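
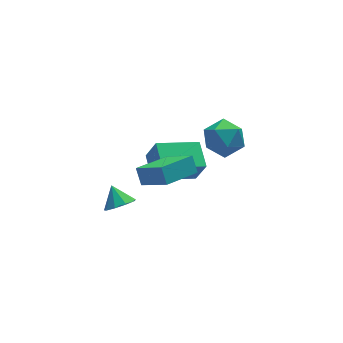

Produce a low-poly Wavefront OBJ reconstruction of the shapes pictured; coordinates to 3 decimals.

v 1.266 -1.047 -0.211
v 1.687 -0.436 -0.956
v 2.753 -1.064 0.616
v 3.174 -0.453 -0.129
v 2.445 -0.063 0.521
v 1.526 -0.053 0.01
v 2.914 -1.447 -0.35
v 1.995 -1.437 -0.861
v 2.705 -0.683 -1.042
v 2.416 0.172 -0.503
v 2.024 -1.672 0.163
v 1.735 -0.817 0.702
v -1.154 -0.766 -2.071
v -0.818 -1.187 -0.822
v -0.981 0.574 -1.666
v -0.645 0.153 -0.417
v 0.865 -0.853 -2.643
v 1.201 -1.274 -1.394
v 1.038 0.487 -2.238
v 1.374 0.066 -0.989
v -1.747 -4.356 1.652
v -1.789 -3.807 2.325
v -2.475 -3.198 0.66
v -2.517 -2.648 1.333
v -0.143 -3.712 1.227
v -0.185 -3.162 1.9
v -0.871 -2.553 0.235
v -0.913 -2.004 0.908
v -3.379 -3.018 -0.672
v -2.654 -2.963 -0.604
v -3.501 -2.262 0.032
v -2.816 -2.655 -0.963
v -3.241 -2.517 -1.185
v -3.73 -2.613 -1.167
v -4.056 -2.898 -0.918
v -4.064 -3.239 -0.554
v -3.752 -3.477 -0.244
v -3.265 -3.499 -0.135
v -2.831 -3.297 -0.278
f 1 12 6
f 1 6 2
f 1 2 8
f 1 8 11
f 1 11 12
f 2 6 10
f 6 12 5
f 12 11 3
f 11 8 7
f 8 2 9
f 4 10 5
f 4 5 3
f 4 3 7
f 4 7 9
f 4 9 10
f 5 10 6
f 3 5 12
f 7 3 11
f 9 7 8
f 10 9 2
f 14 16 13
f 17 14 13
f 13 16 15
f 15 17 13
f 14 20 16
f 18 14 17
f 18 20 14
f 16 20 15
f 19 17 15
f 15 20 19
f 19 18 17
f 20 18 19
f 22 24 21
f 25 22 21
f 21 24 23
f 23 25 21
f 22 28 24
f 26 22 25
f 26 28 22
f 24 28 23
f 27 25 23
f 23 28 27
f 27 26 25
f 28 26 27
f 30 29 32
f 30 32 31
f 32 29 33
f 32 33 31
f 33 29 34
f 33 34 31
f 34 29 35
f 34 35 31
f 35 29 36
f 35 36 31
f 36 29 37
f 36 37 31
f 37 29 38
f 37 38 31
f 38 29 39
f 38 39 31
f 39 29 30
f 39 30 31



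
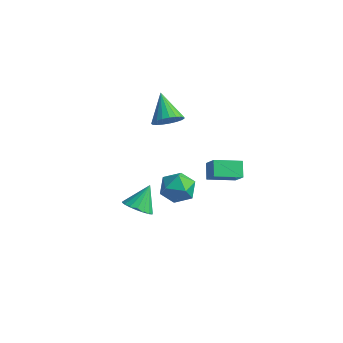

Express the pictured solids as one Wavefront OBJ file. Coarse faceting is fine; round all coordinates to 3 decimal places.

v 1.095 -1.99 -0.225
v 1.553 -1.493 0.727
v 2.427 -3.327 -0.167
v 2.885 -2.83 0.785
v 1.845 -3.355 0.844
v 1.021 -2.529 0.808
v 2.959 -2.291 -0.248
v 2.135 -1.465 -0.284
v 2.705 -1.679 0.712
v 2.016 -2.336 1.387
v 1.964 -2.484 -0.827
v 1.275 -3.141 -0.152
v -1.754 1.615 1.585
v -1.09 1.552 2.357
v -3.106 2.665 2.835
v -0.976 1.917 2.173
v -0.998 2.23 1.887
v -1.15 2.436 1.549
v -1.406 2.501 1.218
v -1.722 2.412 0.949
v -2.044 2.186 0.791
v -2.316 1.861 0.77
v -2.49 1.493 0.89
v -2.537 1.147 1.13
v -2.449 0.881 1.449
v -2.24 0.743 1.791
v -1.947 0.755 2.098
v -1.621 0.916 2.316
v -1.318 1.198 2.407
v 0.326 -4.056 -1.343
v 1.299 -4.201 -1.232
v 0.354 -2.884 -0.057
v 1.281 -3.876 -1.528
v 1.074 -3.586 -1.788
v 0.719 -3.39 -1.96
v 0.286 -3.325 -2.009
v -0.139 -3.406 -1.926
v -0.472 -3.615 -1.728
v -0.647 -3.911 -1.453
v -0.63 -4.237 -1.157
v -0.423 -4.526 -0.897
v -0.068 -4.723 -0.725
v 0.365 -4.787 -0.676
v 0.79 -4.707 -0.759
v 1.123 -4.498 -0.957
v 0.957 2.626 -3.055
v 0.376 3.373 -2.317
v 0.096 3.045 -4.157
v -0.485 3.792 -3.419
v 2.165 3.988 -3.481
v 1.584 4.735 -2.743
v 1.304 4.407 -4.583
v 0.723 5.154 -3.845
f 1 12 6
f 1 6 2
f 1 2 8
f 1 8 11
f 1 11 12
f 2 6 10
f 6 12 5
f 12 11 3
f 11 8 7
f 8 2 9
f 4 10 5
f 4 5 3
f 4 3 7
f 4 7 9
f 4 9 10
f 5 10 6
f 3 5 12
f 7 3 11
f 9 7 8
f 10 9 2
f 14 13 16
f 14 16 15
f 16 13 17
f 16 17 15
f 17 13 18
f 17 18 15
f 18 13 19
f 18 19 15
f 19 13 20
f 19 20 15
f 20 13 21
f 20 21 15
f 21 13 22
f 21 22 15
f 22 13 23
f 22 23 15
f 23 13 24
f 23 24 15
f 24 13 25
f 24 25 15
f 25 13 26
f 25 26 15
f 26 13 27
f 26 27 15
f 27 13 28
f 27 28 15
f 28 13 29
f 28 29 15
f 29 13 14
f 29 14 15
f 31 30 33
f 31 33 32
f 33 30 34
f 33 34 32
f 34 30 35
f 34 35 32
f 35 30 36
f 35 36 32
f 36 30 37
f 36 37 32
f 37 30 38
f 37 38 32
f 38 30 39
f 38 39 32
f 39 30 40
f 39 40 32
f 40 30 41
f 40 41 32
f 41 30 42
f 41 42 32
f 42 30 43
f 42 43 32
f 43 30 44
f 43 44 32
f 44 30 45
f 44 45 32
f 45 30 31
f 45 31 32
f 47 49 46
f 50 47 46
f 46 49 48
f 48 50 46
f 47 53 49
f 51 47 50
f 51 53 47
f 49 53 48
f 52 50 48
f 48 53 52
f 52 51 50
f 53 51 52



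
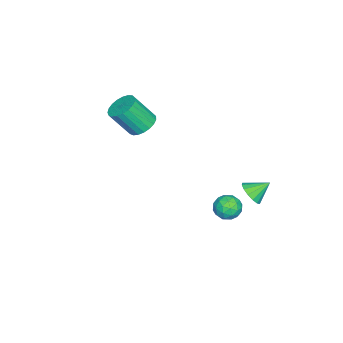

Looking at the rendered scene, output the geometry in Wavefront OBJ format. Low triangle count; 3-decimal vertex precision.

v -1.563 -1.97 1.922
v -0.766 -1.863 1.762
v -0.361 -2.782 3.157
v -1.157 -2.89 3.318
v -0.835 -1.594 1.959
v -0.43 -2.513 3.355
v -1.03 -1.39 2.15
v -0.625 -2.309 3.546
v -1.318 -1.286 2.302
v -0.912 -2.206 3.698
v -1.647 -1.301 2.388
v -1.242 -2.22 3.784
v -1.962 -1.431 2.393
v -1.557 -2.351 3.789
v -2.208 -1.655 2.317
v -1.803 -2.574 3.713
v -2.342 -1.933 2.173
v -1.937 -2.853 3.569
v -2.342 -2.218 1.985
v -1.937 -3.137 3.381
v -2.206 -2.459 1.787
v -1.801 -3.379 3.182
v -1.96 -2.617 1.611
v -1.555 -3.536 3.007
v -1.644 -2.662 1.49
v -1.239 -3.582 2.886
v -1.315 -2.588 1.443
v -0.91 -3.508 2.839
v -1.028 -2.407 1.479
v -0.623 -3.327 2.875
v -0.834 -2.15 1.592
v -0.429 -3.07 2.988
v 1.5 3.718 -0.305
v 2.096 4.149 -0.335
v 1.944 3.171 0.655
v 2.54 3.602 0.625
v 1.887 3.888 0.808
v 1.613 4.227 0.215
v 2.427 3.093 0.105
v 2.153 3.432 -0.488
v 2.669 3.763 -0.081
v 2.335 4.254 0.353
v 1.705 3.066 -0.033
v 1.371 3.557 0.401
v 1.759 3.982 -0.404
v 2.281 3.338 0.724
v 1.897 3.507 0.832
v 2.247 3.76 0.815
v 1.475 4.027 -0.081
v 1.826 4.281 -0.099
v 1.702 4.127 0.573
v 2.214 3.039 0.419
v 2.565 3.293 0.401
v 1.793 3.56 -0.495
v 2.143 3.813 -0.512
v 2.338 3.193 -0.253
v 2.446 4.008 -0.273
v 2.707 3.686 0.292
v 2.641 3.387 -0.014
v 2.48 3.586 -0.363
v 2.25 4.297 -0.017
v 2.511 3.975 0.547
v 2.127 4.144 0.655
v 1.966 4.343 0.306
v 2.587 4.07 0.132
v 1.529 3.345 -0.227
v 1.79 3.023 0.337
v 2.074 2.977 0.014
v 1.913 3.176 -0.335
v 1.333 3.634 0.028
v 1.594 3.312 0.593
v 1.56 3.734 0.683
v 1.399 3.933 0.334
v 1.453 3.25 0.188
v -1.911 3.487 -1.937
v -1.286 3.529 -1.542
v -2.389 4.273 -1.263
v -1.246 3.791 -1.819
v -1.385 3.971 -2.128
v -1.664 4.021 -2.385
v -2.009 3.929 -2.522
v -2.329 3.718 -2.502
v -2.536 3.445 -2.331
v -2.576 3.184 -2.054
v -2.437 3.003 -1.746
v -2.158 2.953 -1.488
v -1.813 3.045 -1.351
v -1.494 3.256 -1.371
f 2 1 5
f 2 5 3
f 3 5 6
f 3 6 4
f 5 1 7
f 5 7 6
f 6 7 8
f 6 8 4
f 7 1 9
f 7 9 8
f 8 9 10
f 8 10 4
f 9 1 11
f 9 11 10
f 10 11 12
f 10 12 4
f 11 1 13
f 11 13 12
f 12 13 14
f 12 14 4
f 13 1 15
f 13 15 14
f 14 15 16
f 14 16 4
f 15 1 17
f 15 17 16
f 16 17 18
f 16 18 4
f 17 1 19
f 17 19 18
f 18 19 20
f 18 20 4
f 19 1 21
f 19 21 20
f 20 21 22
f 20 22 4
f 21 1 23
f 21 23 22
f 22 23 24
f 22 24 4
f 23 1 25
f 23 25 24
f 24 25 26
f 24 26 4
f 25 1 27
f 25 27 26
f 26 27 28
f 26 28 4
f 27 1 29
f 27 29 28
f 28 29 30
f 28 30 4
f 29 1 31
f 29 31 30
f 30 31 32
f 30 32 4
f 31 1 2
f 31 2 32
f 32 2 3
f 32 3 4
f 33 70 49
f 70 44 73
f 49 73 38
f 70 73 49
f 33 49 45
f 49 38 50
f 45 50 34
f 49 50 45
f 33 45 54
f 45 34 55
f 54 55 40
f 45 55 54
f 33 54 66
f 54 40 69
f 66 69 43
f 54 69 66
f 33 66 70
f 66 43 74
f 70 74 44
f 66 74 70
f 34 50 61
f 50 38 64
f 61 64 42
f 50 64 61
f 38 73 51
f 73 44 72
f 51 72 37
f 73 72 51
f 44 74 71
f 74 43 67
f 71 67 35
f 74 67 71
f 43 69 68
f 69 40 56
f 68 56 39
f 69 56 68
f 40 55 60
f 55 34 57
f 60 57 41
f 55 57 60
f 36 62 48
f 62 42 63
f 48 63 37
f 62 63 48
f 36 48 46
f 48 37 47
f 46 47 35
f 48 47 46
f 36 46 53
f 46 35 52
f 53 52 39
f 46 52 53
f 36 53 58
f 53 39 59
f 58 59 41
f 53 59 58
f 36 58 62
f 58 41 65
f 62 65 42
f 58 65 62
f 37 63 51
f 63 42 64
f 51 64 38
f 63 64 51
f 35 47 71
f 47 37 72
f 71 72 44
f 47 72 71
f 39 52 68
f 52 35 67
f 68 67 43
f 52 67 68
f 41 59 60
f 59 39 56
f 60 56 40
f 59 56 60
f 42 65 61
f 65 41 57
f 61 57 34
f 65 57 61
f 76 75 78
f 76 78 77
f 78 75 79
f 78 79 77
f 79 75 80
f 79 80 77
f 80 75 81
f 80 81 77
f 81 75 82
f 81 82 77
f 82 75 83
f 82 83 77
f 83 75 84
f 83 84 77
f 84 75 85
f 84 85 77
f 85 75 86
f 85 86 77
f 86 75 87
f 86 87 77
f 87 75 88
f 87 88 77
f 88 75 76
f 88 76 77



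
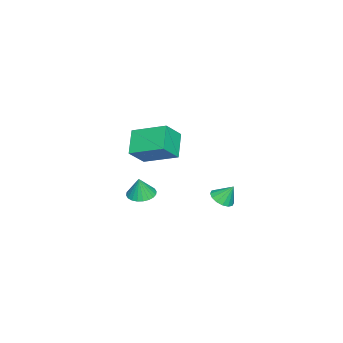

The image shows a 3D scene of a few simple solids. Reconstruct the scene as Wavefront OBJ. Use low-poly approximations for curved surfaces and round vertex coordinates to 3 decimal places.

v 2.56 2.667 -0.985
v 3.217 2.591 -0.876
v 2.48 3.213 -0.115
v 3.19 2.882 -1.062
v 2.994 3.116 -1.227
v 2.682 3.229 -1.327
v 2.337 3.192 -1.336
v 2.052 3.014 -1.25
v 1.904 2.742 -1.093
v 1.931 2.451 -0.907
v 2.127 2.217 -0.742
v 2.439 2.104 -0.642
v 2.783 2.141 -0.633
v 3.068 2.32 -0.719
v -1.999 -3.112 -4.48
v -1.416 -3.63 -4.609
v -1.781 -3.168 -3.28
v -1.264 -3.362 -4.625
v -1.223 -3.057 -4.618
v -1.301 -2.76 -4.59
v -1.485 -2.516 -4.546
v -1.747 -2.364 -4.491
v -2.047 -2.325 -4.435
v -2.341 -2.406 -4.385
v -2.582 -2.595 -4.35
v -2.734 -2.863 -4.334
v -2.775 -3.168 -4.341
v -2.697 -3.465 -4.369
v -2.513 -3.708 -4.413
v -2.251 -3.861 -4.468
v -1.951 -3.9 -4.525
v -1.657 -3.818 -4.574
v 2.945 -1.15 1.031
v 1.778 -1.424 1.933
v 3.086 0.653 1.761
v 1.919 0.378 2.663
v 3.781 -1.598 1.977
v 2.614 -1.873 2.879
v 3.922 0.204 2.707
v 2.755 -0.07 3.609
f 2 1 4
f 2 4 3
f 4 1 5
f 4 5 3
f 5 1 6
f 5 6 3
f 6 1 7
f 6 7 3
f 7 1 8
f 7 8 3
f 8 1 9
f 8 9 3
f 9 1 10
f 9 10 3
f 10 1 11
f 10 11 3
f 11 1 12
f 11 12 3
f 12 1 13
f 12 13 3
f 13 1 14
f 13 14 3
f 14 1 2
f 14 2 3
f 16 15 18
f 16 18 17
f 18 15 19
f 18 19 17
f 19 15 20
f 19 20 17
f 20 15 21
f 20 21 17
f 21 15 22
f 21 22 17
f 22 15 23
f 22 23 17
f 23 15 24
f 23 24 17
f 24 15 25
f 24 25 17
f 25 15 26
f 25 26 17
f 26 15 27
f 26 27 17
f 27 15 28
f 27 28 17
f 28 15 29
f 28 29 17
f 29 15 30
f 29 30 17
f 30 15 31
f 30 31 17
f 31 15 32
f 31 32 17
f 32 15 16
f 32 16 17
f 34 36 33
f 37 34 33
f 33 36 35
f 35 37 33
f 34 40 36
f 38 34 37
f 38 40 34
f 36 40 35
f 39 37 35
f 35 40 39
f 39 38 37
f 40 38 39



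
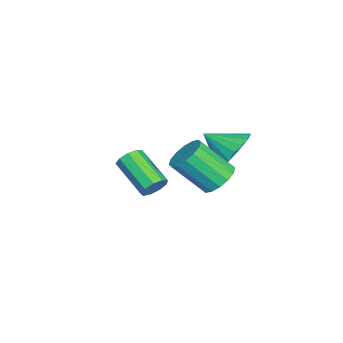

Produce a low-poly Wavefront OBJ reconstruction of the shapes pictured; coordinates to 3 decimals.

v 1.001 2.035 2.568
v 1.454 1.689 2.216
v 1.493 0.639 3.301
v 1.039 0.985 3.652
v 1.64 1.903 2.417
v 1.679 0.853 3.501
v 1.654 2.152 2.657
v 1.693 1.102 3.742
v 1.494 2.37 2.874
v 1.532 1.32 3.959
v 1.201 2.498 3.009
v 1.24 1.448 4.093
v 0.854 2.502 3.025
v 0.893 1.452 4.11
v 0.547 2.381 2.919
v 0.586 1.331 4.004
v 0.361 2.167 2.719
v 0.4 1.117 3.803
v 0.347 1.918 2.478
v 0.386 0.868 3.563
v 0.508 1.7 2.261
v 0.546 0.65 3.346
v 0.8 1.572 2.127
v 0.839 0.522 3.211
v 1.147 1.568 2.11
v 1.186 0.518 3.195
v -0.94 2.258 2.601
v -0.305 1.873 2.148
v -1.1 1.242 3.239
v -0.122 2.018 2.424
v -0.081 2.204 2.732
v -0.189 2.4 3.016
v -0.426 2.571 3.229
v -0.752 2.688 3.333
v -1.111 2.731 3.311
v -1.44 2.691 3.166
v -1.682 2.577 2.923
v -1.796 2.408 2.624
v -1.763 2.212 2.322
v -1.586 2.025 2.068
v -1.298 1.878 1.906
v -0.948 1.796 1.864
v -0.597 1.794 1.949
v -2.281 -0.525 -0.266
v -1.959 -0.503 0.155
v -2.897 -1.514 0.926
v -3.219 -1.535 0.506
v -2.214 -0.246 0.18
v -3.152 -1.257 0.952
v -2.501 -0.12 -0.003
v -3.438 -1.131 0.769
v -2.684 -0.183 -0.309
v -3.622 -1.194 0.463
v -2.679 -0.406 -0.595
v -3.617 -1.417 0.177
v -2.488 -0.684 -0.727
v -3.426 -1.695 0.045
v -2.2 -0.888 -0.643
v -3.138 -1.899 0.128
v -1.95 -0.921 -0.383
v -2.888 -1.932 0.389
v -1.855 -0.769 -0.068
v -2.793 -1.78 0.704
f 2 1 5
f 2 5 3
f 3 5 6
f 3 6 4
f 5 1 7
f 5 7 6
f 6 7 8
f 6 8 4
f 7 1 9
f 7 9 8
f 8 9 10
f 8 10 4
f 9 1 11
f 9 11 10
f 10 11 12
f 10 12 4
f 11 1 13
f 11 13 12
f 12 13 14
f 12 14 4
f 13 1 15
f 13 15 14
f 14 15 16
f 14 16 4
f 15 1 17
f 15 17 16
f 16 17 18
f 16 18 4
f 17 1 19
f 17 19 18
f 18 19 20
f 18 20 4
f 19 1 21
f 19 21 20
f 20 21 22
f 20 22 4
f 21 1 23
f 21 23 22
f 22 23 24
f 22 24 4
f 23 1 25
f 23 25 24
f 24 25 26
f 24 26 4
f 25 1 2
f 25 2 26
f 26 2 3
f 26 3 4
f 28 27 30
f 28 30 29
f 30 27 31
f 30 31 29
f 31 27 32
f 31 32 29
f 32 27 33
f 32 33 29
f 33 27 34
f 33 34 29
f 34 27 35
f 34 35 29
f 35 27 36
f 35 36 29
f 36 27 37
f 36 37 29
f 37 27 38
f 37 38 29
f 38 27 39
f 38 39 29
f 39 27 40
f 39 40 29
f 40 27 41
f 40 41 29
f 41 27 42
f 41 42 29
f 42 27 43
f 42 43 29
f 43 27 28
f 43 28 29
f 45 44 48
f 45 48 46
f 46 48 49
f 46 49 47
f 48 44 50
f 48 50 49
f 49 50 51
f 49 51 47
f 50 44 52
f 50 52 51
f 51 52 53
f 51 53 47
f 52 44 54
f 52 54 53
f 53 54 55
f 53 55 47
f 54 44 56
f 54 56 55
f 55 56 57
f 55 57 47
f 56 44 58
f 56 58 57
f 57 58 59
f 57 59 47
f 58 44 60
f 58 60 59
f 59 60 61
f 59 61 47
f 60 44 62
f 60 62 61
f 61 62 63
f 61 63 47
f 62 44 45
f 62 45 63
f 63 45 46
f 63 46 47



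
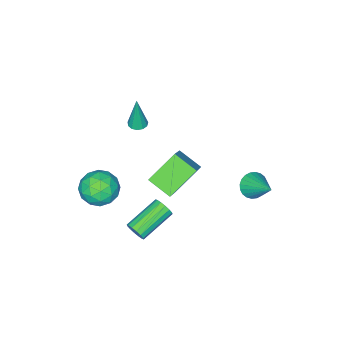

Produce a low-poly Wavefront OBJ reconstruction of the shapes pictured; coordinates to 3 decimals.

v 0.276 -0.824 -0.669
v -1.287 -0.428 0.661
v 0.074 0.509 -1.302
v -1.488 0.905 0.028
v 1.368 -0.145 0.412
v -0.194 0.251 1.742
v 1.167 1.188 -0.221
v -0.396 1.584 1.109
v -1.457 -3.605 0.652
v -0.959 -3.837 0.63
v -1.343 -3.555 2.768
v -0.913 -3.531 0.621
v -1.04 -3.248 0.621
v -1.299 -3.079 0.631
v -1.608 -3.076 0.648
v -1.87 -3.241 0.666
v -2 -3.522 0.679
v -1.958 -3.829 0.684
v -1.757 -4.065 0.679
v -1.461 -4.155 0.665
v -1.164 -4.07 0.647
v 2.446 -0.088 -3.382
v 2.663 0.213 -2.885
v 0.671 0.389 -2.121
v 0.454 0.088 -2.618
v 2.6 0.443 -3.101
v 0.609 0.618 -2.337
v 2.497 0.53 -3.392
v 0.505 0.706 -2.628
v 2.379 0.452 -3.68
v 0.388 0.628 -2.916
v 2.279 0.229 -3.888
v 0.288 0.405 -3.124
v 2.224 -0.079 -3.961
v 0.233 0.097 -3.197
v 2.229 -0.389 -3.879
v 0.237 -0.213 -3.115
v 2.291 -0.618 -3.663
v 0.3 -0.443 -2.899
v 2.395 -0.706 -3.372
v 0.403 -0.53 -2.608
v 2.512 -0.628 -3.084
v 0.521 -0.452 -2.32
v 2.612 -0.405 -2.876
v 0.621 -0.229 -2.112
v 2.667 -0.097 -2.803
v 0.676 0.079 -2.039
v -4.16 2.269 -2.818
v -3.752 1.768 -2.298
v -3.72 3.851 -1.642
v -3.516 1.854 -2.502
v -3.377 2.003 -2.754
v -3.358 2.192 -3.016
v -3.461 2.393 -3.247
v -3.671 2.576 -3.414
v -3.955 2.711 -3.49
v -4.27 2.78 -3.463
v -4.569 2.77 -3.339
v -4.805 2.685 -3.135
v -4.944 2.536 -2.883
v -4.963 2.346 -2.621
v -4.86 2.145 -2.389
v -4.65 1.963 -2.223
v -4.366 1.827 -2.147
v -4.051 1.759 -2.173
v 1.569 -2.805 -3.582
v 2.123 -3.748 -4.046
v 0.477 -3.972 -2.514
v 1.031 -4.915 -2.978
v 1.614 -4.185 -2.244
v 2.289 -3.464 -2.905
v 0.311 -4.256 -3.655
v 0.986 -3.535 -4.316
v 1.345 -4.645 -4.091
v 2.151 -4.601 -3.219
v 0.449 -3.119 -3.341
v 1.255 -3.075 -2.469
v 1.942 -3.174 -3.908
v 0.658 -4.546 -2.652
v 1.001 -4.116 -2.221
v 1.326 -4.671 -2.494
v 2.04 -3.007 -3.237
v 2.365 -3.562 -3.51
v 2.066 -3.818 -2.451
v 0.235 -4.158 -3.05
v 0.56 -4.713 -3.323
v 1.274 -3.049 -4.066
v 1.599 -3.604 -4.339
v 0.534 -3.902 -4.109
v 1.81 -4.256 -4.207
v 1.168 -4.942 -3.579
v 0.745 -4.554 -3.978
v 1.142 -4.131 -4.366
v 2.284 -4.23 -3.695
v 1.642 -4.916 -3.067
v 1.985 -4.487 -2.635
v 2.382 -4.063 -3.024
v 1.827 -4.757 -3.721
v 0.958 -2.804 -3.493
v 0.316 -3.49 -2.865
v 0.218 -3.657 -3.536
v 0.615 -3.233 -3.925
v 1.432 -2.778 -2.981
v 0.79 -3.464 -2.353
v 1.458 -3.589 -2.194
v 1.855 -3.166 -2.582
v 0.773 -2.963 -2.839
f 2 4 1
f 5 2 1
f 1 4 3
f 3 5 1
f 2 8 4
f 6 2 5
f 6 8 2
f 4 8 3
f 7 5 3
f 3 8 7
f 7 6 5
f 8 6 7
f 10 9 12
f 10 12 11
f 12 9 13
f 12 13 11
f 13 9 14
f 13 14 11
f 14 9 15
f 14 15 11
f 15 9 16
f 15 16 11
f 16 9 17
f 16 17 11
f 17 9 18
f 17 18 11
f 18 9 19
f 18 19 11
f 19 9 20
f 19 20 11
f 20 9 21
f 20 21 11
f 21 9 10
f 21 10 11
f 23 22 26
f 23 26 24
f 24 26 27
f 24 27 25
f 26 22 28
f 26 28 27
f 27 28 29
f 27 29 25
f 28 22 30
f 28 30 29
f 29 30 31
f 29 31 25
f 30 22 32
f 30 32 31
f 31 32 33
f 31 33 25
f 32 22 34
f 32 34 33
f 33 34 35
f 33 35 25
f 34 22 36
f 34 36 35
f 35 36 37
f 35 37 25
f 36 22 38
f 36 38 37
f 37 38 39
f 37 39 25
f 38 22 40
f 38 40 39
f 39 40 41
f 39 41 25
f 40 22 42
f 40 42 41
f 41 42 43
f 41 43 25
f 42 22 44
f 42 44 43
f 43 44 45
f 43 45 25
f 44 22 46
f 44 46 45
f 45 46 47
f 45 47 25
f 46 22 23
f 46 23 47
f 47 23 24
f 47 24 25
f 49 48 51
f 49 51 50
f 51 48 52
f 51 52 50
f 52 48 53
f 52 53 50
f 53 48 54
f 53 54 50
f 54 48 55
f 54 55 50
f 55 48 56
f 55 56 50
f 56 48 57
f 56 57 50
f 57 48 58
f 57 58 50
f 58 48 59
f 58 59 50
f 59 48 60
f 59 60 50
f 60 48 61
f 60 61 50
f 61 48 62
f 61 62 50
f 62 48 63
f 62 63 50
f 63 48 64
f 63 64 50
f 64 48 65
f 64 65 50
f 65 48 49
f 65 49 50
f 66 103 82
f 103 77 106
f 82 106 71
f 103 106 82
f 66 82 78
f 82 71 83
f 78 83 67
f 82 83 78
f 66 78 87
f 78 67 88
f 87 88 73
f 78 88 87
f 66 87 99
f 87 73 102
f 99 102 76
f 87 102 99
f 66 99 103
f 99 76 107
f 103 107 77
f 99 107 103
f 67 83 94
f 83 71 97
f 94 97 75
f 83 97 94
f 71 106 84
f 106 77 105
f 84 105 70
f 106 105 84
f 77 107 104
f 107 76 100
f 104 100 68
f 107 100 104
f 76 102 101
f 102 73 89
f 101 89 72
f 102 89 101
f 73 88 93
f 88 67 90
f 93 90 74
f 88 90 93
f 69 95 81
f 95 75 96
f 81 96 70
f 95 96 81
f 69 81 79
f 81 70 80
f 79 80 68
f 81 80 79
f 69 79 86
f 79 68 85
f 86 85 72
f 79 85 86
f 69 86 91
f 86 72 92
f 91 92 74
f 86 92 91
f 69 91 95
f 91 74 98
f 95 98 75
f 91 98 95
f 70 96 84
f 96 75 97
f 84 97 71
f 96 97 84
f 68 80 104
f 80 70 105
f 104 105 77
f 80 105 104
f 72 85 101
f 85 68 100
f 101 100 76
f 85 100 101
f 74 92 93
f 92 72 89
f 93 89 73
f 92 89 93
f 75 98 94
f 98 74 90
f 94 90 67
f 98 90 94



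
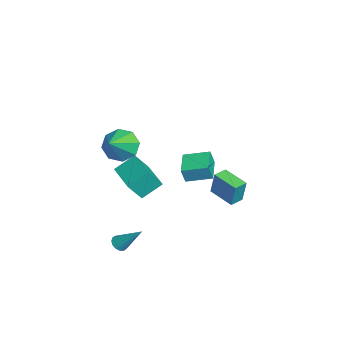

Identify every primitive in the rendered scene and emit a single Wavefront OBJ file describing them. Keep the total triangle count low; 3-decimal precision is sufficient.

v 3.279 -2.69 -3.453
v 3.743 -2.895 -3.504
v 3.921 -1.57 -2.127
v 3.738 -2.693 -3.673
v 3.611 -2.489 -3.783
v 3.395 -2.34 -3.805
v 3.147 -2.284 -3.732
v 2.935 -2.337 -3.584
v 2.815 -2.484 -3.401
v 2.819 -2.687 -3.232
v 2.946 -2.89 -3.122
v 3.163 -3.04 -3.1
v 3.41 -3.096 -3.173
v 3.622 -3.043 -3.321
v -3.574 3.148 -4.14
v -3.33 3.328 -2.651
v -2.378 4.162 -4.458
v -2.134 4.342 -2.969
v -3.026 2.498 -4.151
v -2.782 2.678 -2.662
v -1.83 3.512 -4.469
v -1.586 3.692 -2.98
v -4.358 1.338 -2.892
v -4.243 1.082 -1.964
v -4.091 2.798 -2.523
v -3.976 2.543 -1.594
v -2.804 1.117 -3.146
v -2.689 0.862 -2.217
v -2.537 2.578 -2.776
v -2.422 2.322 -1.848
v -4.215 -2.659 -2.932
v -4.558 -1.525 -2.096
v -4.463 -1.904 -4.06
v -4.807 -0.769 -3.224
v -2.133 -2.011 -2.956
v -2.477 -0.876 -2.12
v -2.382 -1.255 -4.084
v -2.725 -0.121 -3.248
v 1.523 -2.49 2.768
v 2.152 -1.759 2.405
v 2.857 -3.13 3.792
v 1.765 -1.53 3.052
v 1.236 -1.863 3.533
v 0.875 -2.563 3.565
v 0.894 -3.221 3.131
v 1.281 -3.45 2.483
v 1.81 -3.117 2.003
v 2.17 -2.417 1.97
f 2 1 4
f 2 4 3
f 4 1 5
f 4 5 3
f 5 1 6
f 5 6 3
f 6 1 7
f 6 7 3
f 7 1 8
f 7 8 3
f 8 1 9
f 8 9 3
f 9 1 10
f 9 10 3
f 10 1 11
f 10 11 3
f 11 1 12
f 11 12 3
f 12 1 13
f 12 13 3
f 13 1 14
f 13 14 3
f 14 1 2
f 14 2 3
f 16 18 15
f 19 16 15
f 15 18 17
f 17 19 15
f 16 22 18
f 20 16 19
f 20 22 16
f 18 22 17
f 21 19 17
f 17 22 21
f 21 20 19
f 22 20 21
f 24 26 23
f 27 24 23
f 23 26 25
f 25 27 23
f 24 30 26
f 28 24 27
f 28 30 24
f 26 30 25
f 29 27 25
f 25 30 29
f 29 28 27
f 30 28 29
f 32 34 31
f 35 32 31
f 31 34 33
f 33 35 31
f 32 38 34
f 36 32 35
f 36 38 32
f 34 38 33
f 37 35 33
f 33 38 37
f 37 36 35
f 38 36 37
f 40 39 42
f 40 42 41
f 42 39 43
f 42 43 41
f 43 39 44
f 43 44 41
f 44 39 45
f 44 45 41
f 45 39 46
f 45 46 41
f 46 39 47
f 46 47 41
f 47 39 48
f 47 48 41
f 48 39 40
f 48 40 41



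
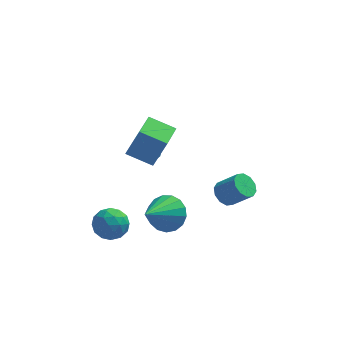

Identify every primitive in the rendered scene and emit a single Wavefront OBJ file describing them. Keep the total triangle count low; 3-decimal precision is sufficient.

v 0.634 0.483 -3.498
v 1.529 0.396 -2.919
v -0.314 -1.043 -2.262
v 1.261 0.759 -2.676
v 0.85 1.058 -2.622
v 0.388 1.226 -2.768
v -0.016 1.224 -3.082
v -0.272 1.052 -3.491
v -0.321 0.749 -3.901
v -0.15 0.386 -4.219
v 0.2 0.044 -4.372
v 0.649 -0.196 -4.325
v 1.095 -0.282 -4.088
v 1.435 -0.192 -3.716
v 1.592 0.053 -3.294
v 3.347 2.385 -3.518
v 3.744 2.026 -4.03
v 4.73 1.697 -3.033
v 4.333 2.055 -2.522
v 3.883 2.462 -4.023
v 4.869 2.133 -3.026
v 3.817 2.868 -3.823
v 4.803 2.539 -2.827
v 3.571 3.09 -3.507
v 4.557 2.76 -2.511
v 3.24 3.042 -3.195
v 4.226 2.712 -2.199
v 2.95 2.743 -3.007
v 3.936 2.414 -2.01
v 2.811 2.307 -3.014
v 3.797 1.978 -2.017
v 2.877 1.901 -3.213
v 3.863 1.572 -2.217
v 3.123 1.68 -3.529
v 4.109 1.35 -2.533
v 3.454 1.728 -3.841
v 4.44 1.398 -2.845
v -2.729 -0.893 -2.679
v -1.943 -0.601 -2.24
v -1.877 -1.679 -3.68
v -1.091 -1.387 -3.241
v -1.675 -1.996 -2.812
v -2.201 -1.51 -2.193
v -1.619 -0.77 -3.727
v -2.145 -0.284 -3.108
v -1.257 -0.525 -2.887
v -1.292 -1.283 -2.322
v -2.528 -0.997 -3.598
v -2.563 -1.755 -3.033
v -2.411 -0.678 -2.372
v -1.409 -1.602 -3.548
v -1.752 -1.96 -3.296
v -1.29 -1.788 -3.038
v -2.562 -1.213 -2.344
v -2.101 -1.041 -2.086
v -1.943 -1.861 -2.422
v -1.719 -1.239 -3.834
v -1.258 -1.067 -3.576
v -2.53 -0.492 -2.882
v -2.068 -0.32 -2.624
v -1.877 -0.419 -3.498
v -1.546 -0.462 -2.494
v -1.045 -0.923 -3.082
v -1.355 -0.561 -3.368
v -1.665 -0.275 -3.004
v -1.566 -0.907 -2.162
v -1.065 -1.369 -2.75
v -1.408 -1.727 -2.498
v -1.718 -1.442 -2.134
v -1.163 -0.862 -2.542
v -2.755 -0.911 -3.17
v -2.254 -1.373 -3.758
v -2.102 -0.838 -3.786
v -2.412 -0.553 -3.422
v -2.775 -1.357 -2.838
v -2.274 -1.818 -3.426
v -2.155 -2.005 -2.916
v -2.465 -1.719 -2.552
v -2.657 -1.418 -3.378
v -1.194 -0.737 1.886
v -0.529 -0.835 3.555
v -0.859 0.694 1.836
v -0.195 0.596 3.506
v 0.095 -1.056 1.354
v 0.759 -1.154 3.024
v 0.429 0.375 1.305
v 1.094 0.277 2.974
v -0.34 3.808 -1.673
v -0.036 3.945 -1.274
v -0.42 2.392 -1.127
v -0.378 3.997 -1.19
v -0.702 3.96 -1.332
v -0.857 3.852 -1.633
v -0.77 3.724 -1.954
v -0.482 3.635 -2.142
v -0.128 3.627 -2.112
v 0.127 3.704 -1.876
v 0.163 3.829 -1.545
f 2 1 4
f 2 4 3
f 4 1 5
f 4 5 3
f 5 1 6
f 5 6 3
f 6 1 7
f 6 7 3
f 7 1 8
f 7 8 3
f 8 1 9
f 8 9 3
f 9 1 10
f 9 10 3
f 10 1 11
f 10 11 3
f 11 1 12
f 11 12 3
f 12 1 13
f 12 13 3
f 13 1 14
f 13 14 3
f 14 1 15
f 14 15 3
f 15 1 2
f 15 2 3
f 17 16 20
f 17 20 18
f 18 20 21
f 18 21 19
f 20 16 22
f 20 22 21
f 21 22 23
f 21 23 19
f 22 16 24
f 22 24 23
f 23 24 25
f 23 25 19
f 24 16 26
f 24 26 25
f 25 26 27
f 25 27 19
f 26 16 28
f 26 28 27
f 27 28 29
f 27 29 19
f 28 16 30
f 28 30 29
f 29 30 31
f 29 31 19
f 30 16 32
f 30 32 31
f 31 32 33
f 31 33 19
f 32 16 34
f 32 34 33
f 33 34 35
f 33 35 19
f 34 16 36
f 34 36 35
f 35 36 37
f 35 37 19
f 36 16 17
f 36 17 37
f 37 17 18
f 37 18 19
f 38 75 54
f 75 49 78
f 54 78 43
f 75 78 54
f 38 54 50
f 54 43 55
f 50 55 39
f 54 55 50
f 38 50 59
f 50 39 60
f 59 60 45
f 50 60 59
f 38 59 71
f 59 45 74
f 71 74 48
f 59 74 71
f 38 71 75
f 71 48 79
f 75 79 49
f 71 79 75
f 39 55 66
f 55 43 69
f 66 69 47
f 55 69 66
f 43 78 56
f 78 49 77
f 56 77 42
f 78 77 56
f 49 79 76
f 79 48 72
f 76 72 40
f 79 72 76
f 48 74 73
f 74 45 61
f 73 61 44
f 74 61 73
f 45 60 65
f 60 39 62
f 65 62 46
f 60 62 65
f 41 67 53
f 67 47 68
f 53 68 42
f 67 68 53
f 41 53 51
f 53 42 52
f 51 52 40
f 53 52 51
f 41 51 58
f 51 40 57
f 58 57 44
f 51 57 58
f 41 58 63
f 58 44 64
f 63 64 46
f 58 64 63
f 41 63 67
f 63 46 70
f 67 70 47
f 63 70 67
f 42 68 56
f 68 47 69
f 56 69 43
f 68 69 56
f 40 52 76
f 52 42 77
f 76 77 49
f 52 77 76
f 44 57 73
f 57 40 72
f 73 72 48
f 57 72 73
f 46 64 65
f 64 44 61
f 65 61 45
f 64 61 65
f 47 70 66
f 70 46 62
f 66 62 39
f 70 62 66
f 81 83 80
f 84 81 80
f 80 83 82
f 82 84 80
f 81 87 83
f 85 81 84
f 85 87 81
f 83 87 82
f 86 84 82
f 82 87 86
f 86 85 84
f 87 85 86
f 89 88 91
f 89 91 90
f 91 88 92
f 91 92 90
f 92 88 93
f 92 93 90
f 93 88 94
f 93 94 90
f 94 88 95
f 94 95 90
f 95 88 96
f 95 96 90
f 96 88 97
f 96 97 90
f 97 88 98
f 97 98 90
f 98 88 89
f 98 89 90



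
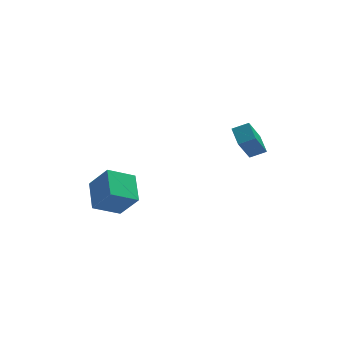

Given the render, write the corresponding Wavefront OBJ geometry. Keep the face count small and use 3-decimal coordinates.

v 3.868 -4.257 4.142
v 3.778 -3.114 4.638
v 2.939 -4.153 3.733
v 2.849 -3.009 4.229
v 4.731 -3.431 2.391
v 4.641 -2.287 2.887
v 3.802 -3.326 1.982
v 3.712 -2.183 2.478
v -4.516 -0.823 -2.758
v -4.363 1.007 -2.018
v -2.893 -0.596 -3.657
v -2.739 1.234 -2.917
v -3.581 -1.514 -1.243
v -3.427 0.316 -0.503
v -1.957 -1.287 -2.142
v -1.804 0.543 -1.402
f 2 4 1
f 5 2 1
f 1 4 3
f 3 5 1
f 2 8 4
f 6 2 5
f 6 8 2
f 4 8 3
f 7 5 3
f 3 8 7
f 7 6 5
f 8 6 7
f 10 12 9
f 13 10 9
f 9 12 11
f 11 13 9
f 10 16 12
f 14 10 13
f 14 16 10
f 12 16 11
f 15 13 11
f 11 16 15
f 15 14 13
f 16 14 15



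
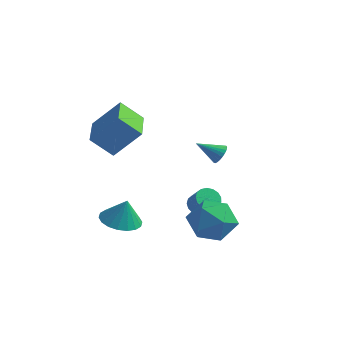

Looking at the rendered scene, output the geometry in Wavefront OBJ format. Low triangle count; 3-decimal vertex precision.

v 1.662 0.57 1.119
v 2.026 0.265 1.452
v 0.618 0.11 1.841
v 2.018 0.462 1.564
v 1.955 0.674 1.609
v 1.847 0.871 1.579
v 1.711 1.022 1.479
v 1.568 1.104 1.324
v 1.439 1.105 1.138
v 1.344 1.025 0.949
v 1.297 0.875 0.786
v 1.306 0.678 0.674
v 1.369 0.466 0.629
v 1.477 0.269 0.659
v 1.612 0.118 0.759
v 1.756 0.036 0.914
v 1.885 0.035 1.1
v 1.98 0.116 1.289
v 1.031 -0.337 -2.025
v 1.419 -0.633 -2.454
v 2.058 -0.999 -1.624
v 1.669 -0.703 -1.195
v 1.543 -0.349 -2.425
v 2.182 -0.715 -1.594
v 1.55 -0.062 -2.304
v 2.189 -0.429 -1.473
v 1.438 0.161 -2.119
v 2.077 -0.205 -1.288
v 1.233 0.271 -1.912
v 1.871 -0.096 -1.082
v 0.981 0.241 -1.732
v 1.619 -0.125 -0.901
v 0.741 0.079 -1.619
v 1.379 -0.287 -0.788
v 0.567 -0.178 -1.599
v 1.205 -0.545 -0.768
v 0.499 -0.472 -1.676
v 1.138 -0.838 -0.846
v 0.554 -0.734 -1.834
v 1.192 -1.101 -1.003
v 0.717 -0.906 -2.035
v 1.356 -1.273 -1.205
v 0.953 -0.947 -2.235
v 1.591 -1.314 -1.404
v 1.206 -0.848 -2.386
v 1.844 -1.215 -1.555
v -1.352 -3.789 -1.695
v -0.358 -3.673 -1.937
v -1.048 -3.671 -0.385
v -0.514 -3.242 -1.939
v -0.837 -2.92 -1.893
v -1.261 -2.769 -1.808
v -1.704 -2.821 -1.701
v -2.077 -3.064 -1.592
v -2.306 -3.451 -1.504
v -2.347 -3.905 -1.453
v -2.19 -4.336 -1.451
v -1.868 -4.658 -1.496
v -1.443 -4.809 -1.582
v -1.001 -4.757 -1.689
v -0.628 -4.514 -1.798
v -0.398 -4.127 -1.886
v -2.399 -4.65 3.847
v -1.259 -4.041 5.225
v -3.243 -2.84 3.744
v -2.102 -2.231 5.123
v -1.418 -4.249 2.857
v -0.277 -3.64 4.236
v -2.261 -2.439 2.755
v -1.121 -1.83 4.133
v 2.45 -3.185 -0.839
v 3.468 -2.661 -0.31
v 3.152 -5.039 -0.35
v 4.17 -4.515 0.179
v 3.036 -4.373 0.715
v 2.603 -3.227 0.413
v 4.017 -4.473 -1.073
v 3.584 -3.327 -1.375
v 4.437 -3.456 -0.454
v 3.83 -3.394 0.651
v 2.79 -4.306 -1.311
v 2.183 -4.244 -0.206
f 2 1 4
f 2 4 3
f 4 1 5
f 4 5 3
f 5 1 6
f 5 6 3
f 6 1 7
f 6 7 3
f 7 1 8
f 7 8 3
f 8 1 9
f 8 9 3
f 9 1 10
f 9 10 3
f 10 1 11
f 10 11 3
f 11 1 12
f 11 12 3
f 12 1 13
f 12 13 3
f 13 1 14
f 13 14 3
f 14 1 15
f 14 15 3
f 15 1 16
f 15 16 3
f 16 1 17
f 16 17 3
f 17 1 18
f 17 18 3
f 18 1 2
f 18 2 3
f 20 19 23
f 20 23 21
f 21 23 24
f 21 24 22
f 23 19 25
f 23 25 24
f 24 25 26
f 24 26 22
f 25 19 27
f 25 27 26
f 26 27 28
f 26 28 22
f 27 19 29
f 27 29 28
f 28 29 30
f 28 30 22
f 29 19 31
f 29 31 30
f 30 31 32
f 30 32 22
f 31 19 33
f 31 33 32
f 32 33 34
f 32 34 22
f 33 19 35
f 33 35 34
f 34 35 36
f 34 36 22
f 35 19 37
f 35 37 36
f 36 37 38
f 36 38 22
f 37 19 39
f 37 39 38
f 38 39 40
f 38 40 22
f 39 19 41
f 39 41 40
f 40 41 42
f 40 42 22
f 41 19 43
f 41 43 42
f 42 43 44
f 42 44 22
f 43 19 45
f 43 45 44
f 44 45 46
f 44 46 22
f 45 19 20
f 45 20 46
f 46 20 21
f 46 21 22
f 48 47 50
f 48 50 49
f 50 47 51
f 50 51 49
f 51 47 52
f 51 52 49
f 52 47 53
f 52 53 49
f 53 47 54
f 53 54 49
f 54 47 55
f 54 55 49
f 55 47 56
f 55 56 49
f 56 47 57
f 56 57 49
f 57 47 58
f 57 58 49
f 58 47 59
f 58 59 49
f 59 47 60
f 59 60 49
f 60 47 61
f 60 61 49
f 61 47 62
f 61 62 49
f 62 47 48
f 62 48 49
f 64 66 63
f 67 64 63
f 63 66 65
f 65 67 63
f 64 70 66
f 68 64 67
f 68 70 64
f 66 70 65
f 69 67 65
f 65 70 69
f 69 68 67
f 70 68 69
f 71 82 76
f 71 76 72
f 71 72 78
f 71 78 81
f 71 81 82
f 72 76 80
f 76 82 75
f 82 81 73
f 81 78 77
f 78 72 79
f 74 80 75
f 74 75 73
f 74 73 77
f 74 77 79
f 74 79 80
f 75 80 76
f 73 75 82
f 77 73 81
f 79 77 78
f 80 79 72



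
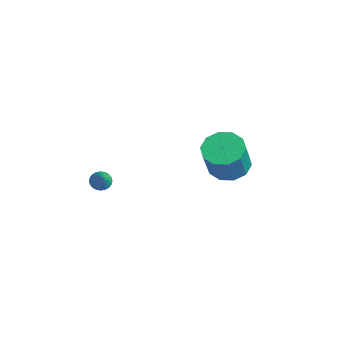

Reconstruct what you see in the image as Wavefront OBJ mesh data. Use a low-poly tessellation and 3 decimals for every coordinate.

v -2.593 -2.417 -0.499
v -2.343 -2.741 -0.821
v -1.807 -2.663 0.359
v -2.247 -2.566 -0.858
v -2.204 -2.368 -0.841
v -2.22 -2.178 -0.772
v -2.293 -2.025 -0.662
v -2.412 -1.931 -0.526
v -2.558 -1.911 -0.387
v -2.709 -1.968 -0.265
v -2.843 -2.094 -0.178
v -2.939 -2.269 -0.141
v -2.982 -2.466 -0.158
v -2.966 -2.656 -0.227
v -2.893 -2.81 -0.337
v -2.774 -2.904 -0.473
v -2.628 -2.924 -0.612
v -2.477 -2.867 -0.734
v -1.683 3.591 -0.824
v -1.057 4.415 -0.721
v -0.491 3.773 0.986
v -1.117 2.949 0.884
v -1.63 4.569 -0.473
v -1.064 3.926 1.234
v -2.223 4.349 -0.359
v -1.657 3.707 1.348
v -2.61 3.84 -0.423
v -2.044 3.197 1.284
v -2.643 3.236 -0.639
v -2.077 2.593 1.068
v -2.309 2.767 -0.926
v -1.743 2.125 0.781
v -1.736 2.614 -1.174
v -1.17 1.971 0.533
v -1.143 2.833 -1.288
v -0.577 2.191 0.419
v -0.756 3.343 -1.224
v -0.19 2.7 0.483
v -0.723 3.947 -1.008
v -0.157 3.304 0.699
f 2 1 4
f 2 4 3
f 4 1 5
f 4 5 3
f 5 1 6
f 5 6 3
f 6 1 7
f 6 7 3
f 7 1 8
f 7 8 3
f 8 1 9
f 8 9 3
f 9 1 10
f 9 10 3
f 10 1 11
f 10 11 3
f 11 1 12
f 11 12 3
f 12 1 13
f 12 13 3
f 13 1 14
f 13 14 3
f 14 1 15
f 14 15 3
f 15 1 16
f 15 16 3
f 16 1 17
f 16 17 3
f 17 1 18
f 17 18 3
f 18 1 2
f 18 2 3
f 20 19 23
f 20 23 21
f 21 23 24
f 21 24 22
f 23 19 25
f 23 25 24
f 24 25 26
f 24 26 22
f 25 19 27
f 25 27 26
f 26 27 28
f 26 28 22
f 27 19 29
f 27 29 28
f 28 29 30
f 28 30 22
f 29 19 31
f 29 31 30
f 30 31 32
f 30 32 22
f 31 19 33
f 31 33 32
f 32 33 34
f 32 34 22
f 33 19 35
f 33 35 34
f 34 35 36
f 34 36 22
f 35 19 37
f 35 37 36
f 36 37 38
f 36 38 22
f 37 19 39
f 37 39 38
f 38 39 40
f 38 40 22
f 39 19 20
f 39 20 40
f 40 20 21
f 40 21 22



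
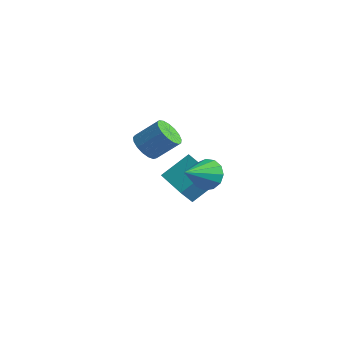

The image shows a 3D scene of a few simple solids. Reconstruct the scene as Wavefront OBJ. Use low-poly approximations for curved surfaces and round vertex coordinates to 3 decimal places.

v 3.721 0.196 3.169
v 4.479 -0.124 2.549
v 3.819 -1.636 4.231
v 4.735 0.148 2.993
v 4.669 0.435 3.493
v 4.302 0.646 3.89
v 3.751 0.714 4.058
v 3.19 0.618 3.944
v 2.798 0.387 3.583
v 2.699 0.096 3.091
v 2.925 -0.163 2.623
v 3.403 -0.308 2.329
v 3.983 -0.294 2.301
v -3.561 2.686 0.936
v -2.735 2.13 0.717
v -1.752 3.099 1.964
v -2.579 3.654 2.184
v -2.709 2.505 0.405
v -1.727 3.474 1.653
v -2.879 2.921 0.216
v -1.896 3.89 1.463
v -3.205 3.284 0.191
v -2.223 4.253 1.438
v -3.613 3.509 0.337
v -2.63 4.478 1.584
v -4.009 3.546 0.621
v -3.026 4.515 1.868
v -4.302 3.386 0.976
v -3.319 4.354 2.223
v -4.426 3.065 1.323
v -3.443 4.034 2.57
v -4.351 2.657 1.581
v -3.369 3.626 2.828
v -4.096 2.256 1.691
v -3.113 3.225 2.939
v -3.718 1.953 1.629
v -2.735 2.922 2.876
v -3.304 1.818 1.408
v -2.322 2.787 2.655
v -2.95 1.882 1.079
v -1.967 2.851 2.326
v -0.893 1.319 0.441
v -0.34 2.916 1.672
v -0.938 2.263 -0.762
v -0.386 3.859 0.469
v 1.026 0.941 0.071
v 1.578 2.537 1.302
v 0.98 1.884 -1.132
v 1.533 3.481 0.099
f 2 1 4
f 2 4 3
f 4 1 5
f 4 5 3
f 5 1 6
f 5 6 3
f 6 1 7
f 6 7 3
f 7 1 8
f 7 8 3
f 8 1 9
f 8 9 3
f 9 1 10
f 9 10 3
f 10 1 11
f 10 11 3
f 11 1 12
f 11 12 3
f 12 1 13
f 12 13 3
f 13 1 2
f 13 2 3
f 15 14 18
f 15 18 16
f 16 18 19
f 16 19 17
f 18 14 20
f 18 20 19
f 19 20 21
f 19 21 17
f 20 14 22
f 20 22 21
f 21 22 23
f 21 23 17
f 22 14 24
f 22 24 23
f 23 24 25
f 23 25 17
f 24 14 26
f 24 26 25
f 25 26 27
f 25 27 17
f 26 14 28
f 26 28 27
f 27 28 29
f 27 29 17
f 28 14 30
f 28 30 29
f 29 30 31
f 29 31 17
f 30 14 32
f 30 32 31
f 31 32 33
f 31 33 17
f 32 14 34
f 32 34 33
f 33 34 35
f 33 35 17
f 34 14 36
f 34 36 35
f 35 36 37
f 35 37 17
f 36 14 38
f 36 38 37
f 37 38 39
f 37 39 17
f 38 14 40
f 38 40 39
f 39 40 41
f 39 41 17
f 40 14 15
f 40 15 41
f 41 15 16
f 41 16 17
f 43 45 42
f 46 43 42
f 42 45 44
f 44 46 42
f 43 49 45
f 47 43 46
f 47 49 43
f 45 49 44
f 48 46 44
f 44 49 48
f 48 47 46
f 49 47 48



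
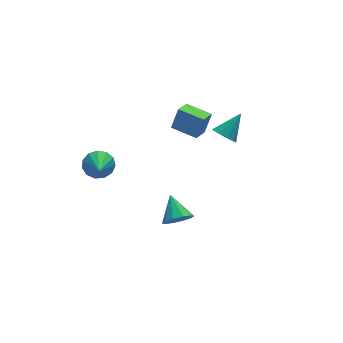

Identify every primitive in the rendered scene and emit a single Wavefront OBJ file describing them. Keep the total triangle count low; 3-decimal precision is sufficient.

v -2.851 3.779 -1.456
v -1.936 3.414 -1.549
v -3.369 2.221 -0.424
v -1.936 3.722 -1.084
v -2.226 4.048 -0.737
v -2.715 4.289 -0.618
v -3.247 4.368 -0.766
v -3.653 4.26 -1.132
v -3.805 4 -1.602
v -3.654 3.67 -2.025
v -3.248 3.374 -2.267
v -2.716 3.207 -2.252
v -2.227 3.222 -1.985
v 1.97 0.587 2.135
v 2.497 0.769 3.484
v 0.949 1.877 2.361
v 1.476 2.058 3.71
v 2.804 1.322 1.71
v 3.331 1.503 3.059
v 1.783 2.611 1.936
v 2.31 2.793 3.285
v -1.379 -4.637 0.714
v -0.914 -4.237 0.042
v -1.261 -3.243 1.626
v -1.461 -4.136 -0.041
v -1.977 -4.226 0.164
v -2.264 -4.474 0.58
v -2.214 -4.783 1.046
v -1.845 -5.037 1.386
v -1.298 -5.138 1.469
v -0.782 -5.048 1.264
v -0.494 -4.801 0.849
v -0.545 -4.491 0.382
v 3.155 -0.634 2.979
v 3.725 -0.975 2.515
v 4.405 -0.126 4.141
v 3.683 -0.543 2.372
v 3.474 -0.141 2.421
v 3.163 0.105 2.648
v 2.85 0.116 2.979
v 2.634 -0.11 3.311
v 2.583 -0.503 3.538
v 2.714 -0.938 3.587
v 2.985 -1.276 3.443
v 3.31 -1.41 3.152
v 3.586 -1.298 2.806
f 2 1 4
f 2 4 3
f 4 1 5
f 4 5 3
f 5 1 6
f 5 6 3
f 6 1 7
f 6 7 3
f 7 1 8
f 7 8 3
f 8 1 9
f 8 9 3
f 9 1 10
f 9 10 3
f 10 1 11
f 10 11 3
f 11 1 12
f 11 12 3
f 12 1 13
f 12 13 3
f 13 1 2
f 13 2 3
f 15 17 14
f 18 15 14
f 14 17 16
f 16 18 14
f 15 21 17
f 19 15 18
f 19 21 15
f 17 21 16
f 20 18 16
f 16 21 20
f 20 19 18
f 21 19 20
f 23 22 25
f 23 25 24
f 25 22 26
f 25 26 24
f 26 22 27
f 26 27 24
f 27 22 28
f 27 28 24
f 28 22 29
f 28 29 24
f 29 22 30
f 29 30 24
f 30 22 31
f 30 31 24
f 31 22 32
f 31 32 24
f 32 22 33
f 32 33 24
f 33 22 23
f 33 23 24
f 35 34 37
f 35 37 36
f 37 34 38
f 37 38 36
f 38 34 39
f 38 39 36
f 39 34 40
f 39 40 36
f 40 34 41
f 40 41 36
f 41 34 42
f 41 42 36
f 42 34 43
f 42 43 36
f 43 34 44
f 43 44 36
f 44 34 45
f 44 45 36
f 45 34 46
f 45 46 36
f 46 34 35
f 46 35 36



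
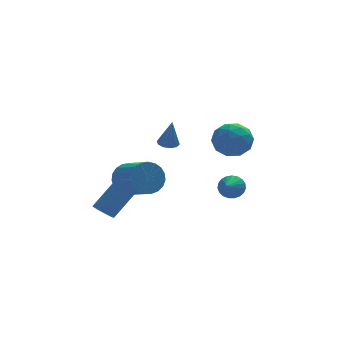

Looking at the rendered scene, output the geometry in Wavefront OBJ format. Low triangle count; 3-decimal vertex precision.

v 3.832 4.342 -2.907
v 4.154 3.867 -3.39
v 3.328 3.418 -2.333
v 4.37 3.888 -3.166
v 4.493 3.988 -2.897
v 4.502 4.149 -2.63
v 4.395 4.343 -2.411
v 4.191 4.538 -2.278
v 3.925 4.698 -2.254
v 3.642 4.797 -2.342
v 3.393 4.818 -2.528
v 3.22 4.756 -2.78
v 3.152 4.623 -3.054
v 3.203 4.441 -3.302
v 3.362 4.242 -3.482
v 3.602 4.061 -3.563
v 3.882 3.928 -3.53
v -1.94 2.091 -0.631
v -1.186 2.087 -1.289
v -0.546 0.566 -0.546
v -1.3 0.569 0.111
v -1.026 2.308 -0.975
v -0.386 0.786 -0.232
v -1.024 2.491 -0.601
v -0.384 0.969 0.142
v -1.18 2.605 -0.233
v -0.54 1.083 0.51
v -1.468 2.63 0.066
v -0.828 1.108 0.809
v -1.837 2.562 0.245
v -1.197 1.04 0.988
v -2.224 2.412 0.272
v -1.584 0.891 1.015
v -2.562 2.207 0.143
v -1.922 0.686 0.886
v -2.792 1.982 -0.12
v -2.152 0.46 0.623
v -2.875 1.775 -0.471
v -2.235 0.254 0.271
v -2.797 1.623 -0.85
v -2.157 0.102 -0.108
v -2.57 1.552 -1.192
v -1.93 0.031 -0.449
v -2.234 1.574 -1.436
v -1.594 0.053 -0.693
v -1.847 1.686 -1.541
v -1.207 0.164 -0.798
v -1.477 1.867 -1.489
v -0.837 0.346 -0.746
v 2.613 3.503 1.331
v 3.307 4.416 1.352
v 3.953 2.504 0.528
v 4.647 3.417 0.549
v 4.354 2.896 1.527
v 3.526 3.513 2.024
v 3.734 3.407 -0.144
v 2.906 4.024 0.353
v 3.999 4.356 0.441
v 4.383 4.04 1.474
v 2.877 2.88 0.406
v 3.261 2.564 1.439
v 2.842 4.047 1.412
v 4.418 2.873 0.468
v 4.246 2.567 1.043
v 4.653 3.103 1.056
v 2.971 3.517 1.807
v 3.379 4.053 1.819
v 3.995 3.159 1.922
v 3.881 2.867 0.061
v 4.289 3.403 0.073
v 2.607 3.817 0.824
v 3.014 4.353 0.837
v 3.265 3.761 -0.042
v 3.657 4.548 0.889
v 4.445 3.961 0.417
v 3.908 3.956 0.01
v 3.421 4.318 0.302
v 3.882 4.363 1.496
v 4.67 3.775 1.024
v 4.498 3.469 1.599
v 4.011 3.832 1.891
v 4.289 4.328 0.961
v 2.59 3.145 0.856
v 3.378 2.557 0.384
v 3.249 3.088 -0.011
v 2.762 3.451 0.281
v 2.815 2.959 1.463
v 3.603 2.372 0.991
v 3.839 2.602 1.578
v 3.352 2.964 1.87
v 2.971 2.592 0.919
v -3.206 2.457 -3.019
v -2.745 2.544 -3.484
v -1.494 3.17 -2.126
v -1.954 3.083 -1.661
v -3.029 2.957 -3.412
v -1.777 3.582 -2.054
v -3.416 3.076 -3.111
v -2.164 3.702 -1.753
v -3.68 2.833 -2.755
v -2.428 3.459 -1.397
v -3.666 2.37 -2.554
v -2.415 2.996 -1.196
v -3.383 1.958 -2.626
v -2.131 2.583 -1.268
v -2.996 1.838 -2.927
v -1.744 2.464 -1.569
v -2.732 2.081 -3.283
v -1.48 2.707 -1.925
v 0.071 2.279 1.609
v 0.392 1.824 1.488
v 0.209 1.961 3.171
v 0.606 2.101 1.525
v 0.615 2.447 1.595
v 0.417 2.728 1.67
v 0.086 2.838 1.721
v -0.25 2.734 1.73
v -0.464 2.457 1.693
v -0.474 2.111 1.623
v -0.275 1.83 1.548
v 0.056 1.72 1.497
f 2 1 4
f 2 4 3
f 4 1 5
f 4 5 3
f 5 1 6
f 5 6 3
f 6 1 7
f 6 7 3
f 7 1 8
f 7 8 3
f 8 1 9
f 8 9 3
f 9 1 10
f 9 10 3
f 10 1 11
f 10 11 3
f 11 1 12
f 11 12 3
f 12 1 13
f 12 13 3
f 13 1 14
f 13 14 3
f 14 1 15
f 14 15 3
f 15 1 16
f 15 16 3
f 16 1 17
f 16 17 3
f 17 1 2
f 17 2 3
f 19 18 22
f 19 22 20
f 20 22 23
f 20 23 21
f 22 18 24
f 22 24 23
f 23 24 25
f 23 25 21
f 24 18 26
f 24 26 25
f 25 26 27
f 25 27 21
f 26 18 28
f 26 28 27
f 27 28 29
f 27 29 21
f 28 18 30
f 28 30 29
f 29 30 31
f 29 31 21
f 30 18 32
f 30 32 31
f 31 32 33
f 31 33 21
f 32 18 34
f 32 34 33
f 33 34 35
f 33 35 21
f 34 18 36
f 34 36 35
f 35 36 37
f 35 37 21
f 36 18 38
f 36 38 37
f 37 38 39
f 37 39 21
f 38 18 40
f 38 40 39
f 39 40 41
f 39 41 21
f 40 18 42
f 40 42 41
f 41 42 43
f 41 43 21
f 42 18 44
f 42 44 43
f 43 44 45
f 43 45 21
f 44 18 46
f 44 46 45
f 45 46 47
f 45 47 21
f 46 18 48
f 46 48 47
f 47 48 49
f 47 49 21
f 48 18 19
f 48 19 49
f 49 19 20
f 49 20 21
f 50 87 66
f 87 61 90
f 66 90 55
f 87 90 66
f 50 66 62
f 66 55 67
f 62 67 51
f 66 67 62
f 50 62 71
f 62 51 72
f 71 72 57
f 62 72 71
f 50 71 83
f 71 57 86
f 83 86 60
f 71 86 83
f 50 83 87
f 83 60 91
f 87 91 61
f 83 91 87
f 51 67 78
f 67 55 81
f 78 81 59
f 67 81 78
f 55 90 68
f 90 61 89
f 68 89 54
f 90 89 68
f 61 91 88
f 91 60 84
f 88 84 52
f 91 84 88
f 60 86 85
f 86 57 73
f 85 73 56
f 86 73 85
f 57 72 77
f 72 51 74
f 77 74 58
f 72 74 77
f 53 79 65
f 79 59 80
f 65 80 54
f 79 80 65
f 53 65 63
f 65 54 64
f 63 64 52
f 65 64 63
f 53 63 70
f 63 52 69
f 70 69 56
f 63 69 70
f 53 70 75
f 70 56 76
f 75 76 58
f 70 76 75
f 53 75 79
f 75 58 82
f 79 82 59
f 75 82 79
f 54 80 68
f 80 59 81
f 68 81 55
f 80 81 68
f 52 64 88
f 64 54 89
f 88 89 61
f 64 89 88
f 56 69 85
f 69 52 84
f 85 84 60
f 69 84 85
f 58 76 77
f 76 56 73
f 77 73 57
f 76 73 77
f 59 82 78
f 82 58 74
f 78 74 51
f 82 74 78
f 93 92 96
f 93 96 94
f 94 96 97
f 94 97 95
f 96 92 98
f 96 98 97
f 97 98 99
f 97 99 95
f 98 92 100
f 98 100 99
f 99 100 101
f 99 101 95
f 100 92 102
f 100 102 101
f 101 102 103
f 101 103 95
f 102 92 104
f 102 104 103
f 103 104 105
f 103 105 95
f 104 92 106
f 104 106 105
f 105 106 107
f 105 107 95
f 106 92 108
f 106 108 107
f 107 108 109
f 107 109 95
f 108 92 93
f 108 93 109
f 109 93 94
f 109 94 95
f 111 110 113
f 111 113 112
f 113 110 114
f 113 114 112
f 114 110 115
f 114 115 112
f 115 110 116
f 115 116 112
f 116 110 117
f 116 117 112
f 117 110 118
f 117 118 112
f 118 110 119
f 118 119 112
f 119 110 120
f 119 120 112
f 120 110 121
f 120 121 112
f 121 110 111
f 121 111 112



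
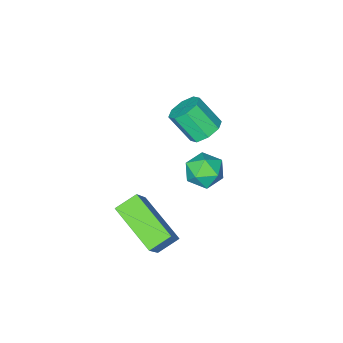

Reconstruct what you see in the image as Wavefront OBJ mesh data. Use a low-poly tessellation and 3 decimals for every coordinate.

v 0.553 2.555 -1.236
v 0.549 0.713 -0.455
v -0.233 2.735 -0.815
v -0.238 0.894 -0.034
v 1.318 3.066 -0.026
v 1.313 1.225 0.755
v 0.531 3.247 0.395
v 0.527 1.405 1.176
v -1.386 3.319 2.584
v -0.754 2.922 2.581
v -1.966 2.398 2.059
v -1.334 2.001 2.056
v -1.677 2.152 2.702
v -1.318 2.721 3.026
v -1.402 2.599 1.614
v -1.043 3.168 1.938
v -0.764 2.477 1.981
v -0.934 2.201 2.654
v -1.786 3.119 1.986
v -1.956 2.843 2.659
v -3.774 -0.139 0.584
v -3.209 -0.309 0.247
v -2.84 -1.091 1.258
v -3.406 -0.921 1.596
v -3.143 0.111 0.548
v -2.774 -0.671 1.559
v -3.447 0.384 0.87
v -3.078 -0.397 1.881
v -3.942 0.351 1.024
v -3.574 -0.43 2.036
v -4.34 0.031 0.922
v -3.971 -0.751 1.933
v -4.406 -0.389 0.621
v -4.037 -1.171 1.632
v -4.102 -0.663 0.299
v -3.733 -1.444 1.31
v -3.606 -0.63 0.144
v -3.238 -1.411 1.156
f 2 4 1
f 5 2 1
f 1 4 3
f 3 5 1
f 2 8 4
f 6 2 5
f 6 8 2
f 4 8 3
f 7 5 3
f 3 8 7
f 7 6 5
f 8 6 7
f 9 20 14
f 9 14 10
f 9 10 16
f 9 16 19
f 9 19 20
f 10 14 18
f 14 20 13
f 20 19 11
f 19 16 15
f 16 10 17
f 12 18 13
f 12 13 11
f 12 11 15
f 12 15 17
f 12 17 18
f 13 18 14
f 11 13 20
f 15 11 19
f 17 15 16
f 18 17 10
f 22 21 25
f 22 25 23
f 23 25 26
f 23 26 24
f 25 21 27
f 25 27 26
f 26 27 28
f 26 28 24
f 27 21 29
f 27 29 28
f 28 29 30
f 28 30 24
f 29 21 31
f 29 31 30
f 30 31 32
f 30 32 24
f 31 21 33
f 31 33 32
f 32 33 34
f 32 34 24
f 33 21 35
f 33 35 34
f 34 35 36
f 34 36 24
f 35 21 37
f 35 37 36
f 36 37 38
f 36 38 24
f 37 21 22
f 37 22 38
f 38 22 23
f 38 23 24



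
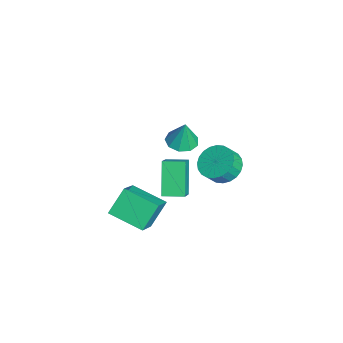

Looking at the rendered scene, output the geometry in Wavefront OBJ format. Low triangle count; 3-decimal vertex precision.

v 2.708 -4.08 0.911
v 2.012 -3.224 2.165
v 1.27 -3.568 -0.236
v 0.574 -2.712 1.017
v 3.726 -2.448 0.363
v 3.03 -1.592 1.616
v 2.288 -1.936 -0.785
v 1.592 -1.08 0.469
v 2.037 -1.193 1.588
v 0.768 -1.062 3.18
v 2.253 -0.046 1.666
v 0.984 0.085 3.258
v 3.156 -1.465 2.502
v 1.887 -1.334 4.094
v 3.372 -0.318 2.58
v 2.103 -0.187 4.172
v -3.934 0.182 0.37
v -3.066 -0.065 0.248
v -3.666 0.338 1.95
v -3.121 0.553 0.196
v -3.556 0.998 0.226
v -4.168 1.06 0.323
v -4.67 0.712 0.442
v -4.827 0.116 0.528
v -4.567 -0.449 0.539
v -4.01 -0.719 0.472
v -3.417 -0.567 0.357
v -2.711 2.316 -0.914
v -1.766 2.15 -1.432
v -1.424 1.638 -0.644
v -2.369 1.804 -0.126
v -1.686 2.515 -1.229
v -1.345 2.003 -0.441
v -1.763 2.85 -0.978
v -1.421 2.338 -0.19
v -1.983 3.104 -0.717
v -1.642 2.591 0.071
v -2.315 3.237 -0.486
v -1.973 2.725 0.301
v -2.706 3.231 -0.321
v -2.365 2.718 0.467
v -3.099 3.085 -0.245
v -2.757 2.572 0.542
v -3.432 2.822 -0.272
v -3.09 2.31 0.516
v -3.656 2.482 -0.396
v -3.314 1.97 0.392
v -3.735 2.117 -0.599
v -3.394 1.605 0.189
v -3.659 1.782 -0.85
v -3.317 1.27 -0.062
v -3.438 1.529 -1.111
v -3.097 1.016 -0.323
v -3.107 1.395 -1.341
v -2.765 0.883 -0.554
v -2.715 1.402 -1.507
v -2.374 0.889 -0.719
v -2.323 1.548 -1.582
v -1.981 1.035 -0.795
v -1.99 1.81 -1.556
v -1.648 1.298 -0.768
f 2 4 1
f 5 2 1
f 1 4 3
f 3 5 1
f 2 8 4
f 6 2 5
f 6 8 2
f 4 8 3
f 7 5 3
f 3 8 7
f 7 6 5
f 8 6 7
f 10 12 9
f 13 10 9
f 9 12 11
f 11 13 9
f 10 16 12
f 14 10 13
f 14 16 10
f 12 16 11
f 15 13 11
f 11 16 15
f 15 14 13
f 16 14 15
f 18 17 20
f 18 20 19
f 20 17 21
f 20 21 19
f 21 17 22
f 21 22 19
f 22 17 23
f 22 23 19
f 23 17 24
f 23 24 19
f 24 17 25
f 24 25 19
f 25 17 26
f 25 26 19
f 26 17 27
f 26 27 19
f 27 17 18
f 27 18 19
f 29 28 32
f 29 32 30
f 30 32 33
f 30 33 31
f 32 28 34
f 32 34 33
f 33 34 35
f 33 35 31
f 34 28 36
f 34 36 35
f 35 36 37
f 35 37 31
f 36 28 38
f 36 38 37
f 37 38 39
f 37 39 31
f 38 28 40
f 38 40 39
f 39 40 41
f 39 41 31
f 40 28 42
f 40 42 41
f 41 42 43
f 41 43 31
f 42 28 44
f 42 44 43
f 43 44 45
f 43 45 31
f 44 28 46
f 44 46 45
f 45 46 47
f 45 47 31
f 46 28 48
f 46 48 47
f 47 48 49
f 47 49 31
f 48 28 50
f 48 50 49
f 49 50 51
f 49 51 31
f 50 28 52
f 50 52 51
f 51 52 53
f 51 53 31
f 52 28 54
f 52 54 53
f 53 54 55
f 53 55 31
f 54 28 56
f 54 56 55
f 55 56 57
f 55 57 31
f 56 28 58
f 56 58 57
f 57 58 59
f 57 59 31
f 58 28 60
f 58 60 59
f 59 60 61
f 59 61 31
f 60 28 29
f 60 29 61
f 61 29 30
f 61 30 31



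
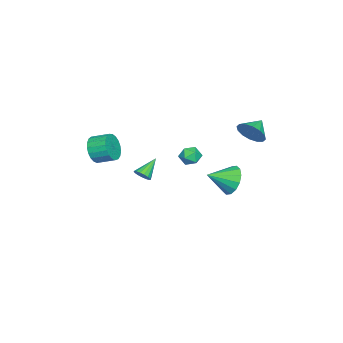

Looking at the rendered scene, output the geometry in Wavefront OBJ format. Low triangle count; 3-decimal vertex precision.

v 2.041 3.566 -0.614
v 2.542 3.441 -1.435
v 2.799 2.474 0.014
v 2.806 3.777 -1.171
v 2.866 4.056 -0.758
v 2.705 4.203 -0.306
v 2.365 4.18 0.063
v 1.939 3.993 0.251
v 1.54 3.691 0.208
v 1.276 3.355 -0.056
v 1.216 3.077 -0.47
v 1.378 2.929 -0.921
v 1.717 2.952 -1.291
v 2.143 3.14 -1.479
v -2.994 0.105 -2.781
v -2.435 0.258 -2.379
v -3.325 -0.678 -2.021
v -2.766 -0.525 -1.619
v -3.288 -0.056 -1.691
v -3.083 0.427 -2.161
v -2.677 -0.847 -2.239
v -2.472 -0.364 -2.709
v -2.239 -0.33 -2.045
v -2.617 0.158 -1.706
v -3.143 -0.578 -2.694
v -3.521 -0.09 -2.355
v 0.526 -4.494 -0.604
v 0.986 -4.209 -1.323
v 0.955 -3.18 -0.935
v 0.494 -3.466 -0.216
v 0.632 -4.176 -1.439
v 0.6 -3.147 -1.051
v 0.259 -4.198 -1.411
v 0.228 -3.169 -1.023
v -0.067 -4.271 -1.243
v -0.099 -3.242 -0.855
v -0.291 -4.383 -0.965
v -0.323 -3.354 -0.577
v -0.374 -4.514 -0.625
v -0.405 -3.485 -0.236
v -0.301 -4.642 -0.281
v -0.333 -3.613 0.108
v -0.085 -4.744 0.008
v -0.117 -3.715 0.396
v 0.236 -4.803 0.19
v 0.205 -3.774 0.578
v 0.608 -4.809 0.235
v 0.576 -3.78 0.623
v 0.965 -4.76 0.135
v 0.933 -3.731 0.523
v 1.246 -4.665 -0.093
v 1.215 -3.637 0.296
v 1.403 -4.541 -0.409
v 1.372 -3.512 -0.021
v 1.408 -4.409 -0.759
v 1.377 -3.38 -0.371
v 1.261 -4.291 -1.082
v 1.229 -3.263 -0.694
v -3.13 3.153 0.069
v -2.688 3.756 0.588
v -4.15 3.467 0.571
v -2.807 3.993 0.199
v -3.012 4.006 -0.225
v -3.248 3.789 -0.57
v -3.453 3.403 -0.744
v -3.571 2.949 -0.7
v -3.571 2.55 -0.45
v -3.453 2.312 -0.061
v -3.248 2.3 0.363
v -3.011 2.516 0.708
v -2.807 2.903 0.882
v -2.688 3.357 0.838
v -2.596 -2.915 -4.119
v -2.215 -2.671 -3.79
v -3.644 -2.465 -3.241
v -2.28 -2.48 -3.966
v -2.417 -2.388 -4.177
v -2.596 -2.417 -4.375
v -2.774 -2.56 -4.514
v -2.912 -2.785 -4.563
v -2.977 -3.04 -4.51
v -2.955 -3.266 -4.368
v -2.851 -3.412 -4.169
v -2.688 -3.444 -3.958
v -2.504 -3.355 -3.784
v -2.342 -3.165 -3.687
v -2.237 -2.919 -3.689
f 2 1 4
f 2 4 3
f 4 1 5
f 4 5 3
f 5 1 6
f 5 6 3
f 6 1 7
f 6 7 3
f 7 1 8
f 7 8 3
f 8 1 9
f 8 9 3
f 9 1 10
f 9 10 3
f 10 1 11
f 10 11 3
f 11 1 12
f 11 12 3
f 12 1 13
f 12 13 3
f 13 1 14
f 13 14 3
f 14 1 2
f 14 2 3
f 15 26 20
f 15 20 16
f 15 16 22
f 15 22 25
f 15 25 26
f 16 20 24
f 20 26 19
f 26 25 17
f 25 22 21
f 22 16 23
f 18 24 19
f 18 19 17
f 18 17 21
f 18 21 23
f 18 23 24
f 19 24 20
f 17 19 26
f 21 17 25
f 23 21 22
f 24 23 16
f 28 27 31
f 28 31 29
f 29 31 32
f 29 32 30
f 31 27 33
f 31 33 32
f 32 33 34
f 32 34 30
f 33 27 35
f 33 35 34
f 34 35 36
f 34 36 30
f 35 27 37
f 35 37 36
f 36 37 38
f 36 38 30
f 37 27 39
f 37 39 38
f 38 39 40
f 38 40 30
f 39 27 41
f 39 41 40
f 40 41 42
f 40 42 30
f 41 27 43
f 41 43 42
f 42 43 44
f 42 44 30
f 43 27 45
f 43 45 44
f 44 45 46
f 44 46 30
f 45 27 47
f 45 47 46
f 46 47 48
f 46 48 30
f 47 27 49
f 47 49 48
f 48 49 50
f 48 50 30
f 49 27 51
f 49 51 50
f 50 51 52
f 50 52 30
f 51 27 53
f 51 53 52
f 52 53 54
f 52 54 30
f 53 27 55
f 53 55 54
f 54 55 56
f 54 56 30
f 55 27 57
f 55 57 56
f 56 57 58
f 56 58 30
f 57 27 28
f 57 28 58
f 58 28 29
f 58 29 30
f 60 59 62
f 60 62 61
f 62 59 63
f 62 63 61
f 63 59 64
f 63 64 61
f 64 59 65
f 64 65 61
f 65 59 66
f 65 66 61
f 66 59 67
f 66 67 61
f 67 59 68
f 67 68 61
f 68 59 69
f 68 69 61
f 69 59 70
f 69 70 61
f 70 59 71
f 70 71 61
f 71 59 72
f 71 72 61
f 72 59 60
f 72 60 61
f 74 73 76
f 74 76 75
f 76 73 77
f 76 77 75
f 77 73 78
f 77 78 75
f 78 73 79
f 78 79 75
f 79 73 80
f 79 80 75
f 80 73 81
f 80 81 75
f 81 73 82
f 81 82 75
f 82 73 83
f 82 83 75
f 83 73 84
f 83 84 75
f 84 73 85
f 84 85 75
f 85 73 86
f 85 86 75
f 86 73 87
f 86 87 75
f 87 73 74
f 87 74 75



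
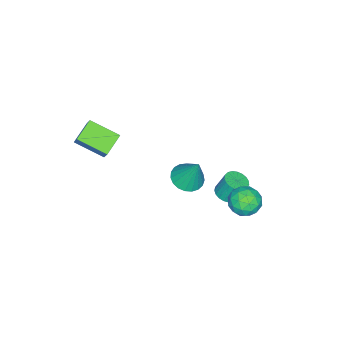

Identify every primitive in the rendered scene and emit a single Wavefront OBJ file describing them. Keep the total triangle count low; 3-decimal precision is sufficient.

v 1.646 0.863 0.928
v 2.54 1.201 0.674
v 1.874 1.697 2.852
v 2.297 1.515 0.567
v 1.94 1.716 0.522
v 1.533 1.77 0.548
v 1.145 1.666 0.639
v 0.843 1.424 0.78
v 0.681 1.084 0.946
v 0.685 0.706 1.11
v 0.855 0.356 1.242
v 1.162 0.092 1.32
v 1.553 -0.038 1.329
v 1.959 -0.012 1.27
v 2.311 0.165 1.151
v 2.549 0.462 0.994
v 2.63 0.829 0.825
v -2.01 1.415 -3.786
v -1.259 1.622 -3.744
v -1.48 2.152 -2.412
v -2.23 1.945 -2.454
v -1.395 1.887 -3.872
v -1.616 2.417 -2.54
v -1.637 2.07 -3.985
v -1.858 2.601 -2.654
v -1.944 2.141 -4.064
v -2.165 2.671 -2.733
v -2.262 2.085 -4.095
v -2.483 2.616 -2.763
v -2.536 1.914 -4.072
v -2.757 2.444 -2.741
v -2.72 1.656 -4
v -2.941 2.187 -2.668
v -2.78 1.357 -3.89
v -3.001 1.887 -2.559
v -2.708 1.068 -3.763
v -2.929 1.598 -2.432
v -2.514 0.838 -3.64
v -2.735 1.369 -2.308
v -2.234 0.709 -3.542
v -2.455 1.239 -2.21
v -1.914 0.701 -3.486
v -2.135 1.232 -2.154
v -1.611 0.817 -3.481
v -1.832 1.347 -2.15
v -1.377 1.036 -3.53
v -1.598 1.567 -2.199
v -1.253 1.321 -3.623
v -1.473 1.851 -2.291
v -1.563 3.593 -2.429
v -0.968 4.192 -1.785
v -0.272 2.468 -2.575
v 0.323 3.067 -1.931
v -0.521 2.55 -1.546
v -1.318 3.246 -1.455
v 0.078 3.414 -2.905
v -0.719 4.11 -2.814
v 0.047 4.082 -2.079
v -0.324 3.548 -1.239
v -0.916 3.112 -3.121
v -1.287 2.578 -2.281
v -1.379 3.991 -2.094
v 0.139 2.669 -2.266
v -0.357 2.365 -2.039
v -0.007 2.717 -1.661
v -1.585 3.435 -1.9
v -1.235 3.787 -1.522
v -0.972 2.822 -1.381
v -0.005 2.873 -2.838
v 0.345 3.225 -2.46
v -1.233 3.943 -2.699
v -0.883 4.295 -2.321
v -0.268 3.838 -2.979
v -0.433 4.279 -1.889
v 0.326 3.618 -1.975
v 0.182 3.822 -2.547
v -0.286 4.23 -2.494
v -0.65 3.965 -1.395
v 0.108 3.304 -1.481
v -0.387 3 -1.254
v -0.856 3.409 -1.201
v -0.054 3.9 -1.568
v -1.348 3.356 -2.879
v -0.59 2.695 -2.965
v -0.384 3.251 -3.159
v -0.853 3.66 -3.106
v -1.566 3.042 -2.385
v -0.807 2.381 -2.471
v -0.954 2.43 -1.866
v -1.422 2.838 -1.813
v -1.186 2.76 -2.792
v 3.494 -3.41 2.28
v 3.807 -5.161 3.056
v 2.2 -3.363 2.908
v 2.513 -5.113 3.685
v 4.027 -2.847 3.335
v 4.34 -4.597 4.112
v 2.733 -2.799 3.964
v 3.046 -4.55 4.74
f 2 1 4
f 2 4 3
f 4 1 5
f 4 5 3
f 5 1 6
f 5 6 3
f 6 1 7
f 6 7 3
f 7 1 8
f 7 8 3
f 8 1 9
f 8 9 3
f 9 1 10
f 9 10 3
f 10 1 11
f 10 11 3
f 11 1 12
f 11 12 3
f 12 1 13
f 12 13 3
f 13 1 14
f 13 14 3
f 14 1 15
f 14 15 3
f 15 1 16
f 15 16 3
f 16 1 17
f 16 17 3
f 17 1 2
f 17 2 3
f 19 18 22
f 19 22 20
f 20 22 23
f 20 23 21
f 22 18 24
f 22 24 23
f 23 24 25
f 23 25 21
f 24 18 26
f 24 26 25
f 25 26 27
f 25 27 21
f 26 18 28
f 26 28 27
f 27 28 29
f 27 29 21
f 28 18 30
f 28 30 29
f 29 30 31
f 29 31 21
f 30 18 32
f 30 32 31
f 31 32 33
f 31 33 21
f 32 18 34
f 32 34 33
f 33 34 35
f 33 35 21
f 34 18 36
f 34 36 35
f 35 36 37
f 35 37 21
f 36 18 38
f 36 38 37
f 37 38 39
f 37 39 21
f 38 18 40
f 38 40 39
f 39 40 41
f 39 41 21
f 40 18 42
f 40 42 41
f 41 42 43
f 41 43 21
f 42 18 44
f 42 44 43
f 43 44 45
f 43 45 21
f 44 18 46
f 44 46 45
f 45 46 47
f 45 47 21
f 46 18 48
f 46 48 47
f 47 48 49
f 47 49 21
f 48 18 19
f 48 19 49
f 49 19 20
f 49 20 21
f 50 87 66
f 87 61 90
f 66 90 55
f 87 90 66
f 50 66 62
f 66 55 67
f 62 67 51
f 66 67 62
f 50 62 71
f 62 51 72
f 71 72 57
f 62 72 71
f 50 71 83
f 71 57 86
f 83 86 60
f 71 86 83
f 50 83 87
f 83 60 91
f 87 91 61
f 83 91 87
f 51 67 78
f 67 55 81
f 78 81 59
f 67 81 78
f 55 90 68
f 90 61 89
f 68 89 54
f 90 89 68
f 61 91 88
f 91 60 84
f 88 84 52
f 91 84 88
f 60 86 85
f 86 57 73
f 85 73 56
f 86 73 85
f 57 72 77
f 72 51 74
f 77 74 58
f 72 74 77
f 53 79 65
f 79 59 80
f 65 80 54
f 79 80 65
f 53 65 63
f 65 54 64
f 63 64 52
f 65 64 63
f 53 63 70
f 63 52 69
f 70 69 56
f 63 69 70
f 53 70 75
f 70 56 76
f 75 76 58
f 70 76 75
f 53 75 79
f 75 58 82
f 79 82 59
f 75 82 79
f 54 80 68
f 80 59 81
f 68 81 55
f 80 81 68
f 52 64 88
f 64 54 89
f 88 89 61
f 64 89 88
f 56 69 85
f 69 52 84
f 85 84 60
f 69 84 85
f 58 76 77
f 76 56 73
f 77 73 57
f 76 73 77
f 59 82 78
f 82 58 74
f 78 74 51
f 82 74 78
f 93 95 92
f 96 93 92
f 92 95 94
f 94 96 92
f 93 99 95
f 97 93 96
f 97 99 93
f 95 99 94
f 98 96 94
f 94 99 98
f 98 97 96
f 99 97 98



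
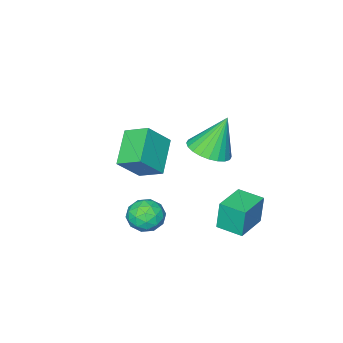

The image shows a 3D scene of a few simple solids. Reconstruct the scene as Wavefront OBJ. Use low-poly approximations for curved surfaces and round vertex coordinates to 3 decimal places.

v 1 0.838 -1.449
v 1.47 0.261 -2.033
v -0.31 0.499 -2.167
v 0.16 -0.078 -2.751
v 0.061 -0.308 -1.839
v 0.87 -0.098 -1.395
v 0.29 0.858 -2.805
v 1.099 1.068 -2.361
v 1.031 0.274 -2.872
v 0.89 -0.447 -2.274
v 0.27 1.207 -1.926
v 0.129 0.486 -1.328
v 1.35 0.579 -1.678
v -0.19 0.181 -2.522
v -0.248 0.046 -1.986
v 0.029 -0.293 -2.329
v 0.997 0.368 -1.303
v 1.274 0.029 -1.646
v 0.446 -0.305 -1.532
v -0.114 0.731 -2.554
v 0.163 0.392 -2.897
v 1.131 1.053 -1.871
v 1.408 0.714 -2.214
v 0.714 1.065 -2.668
v 1.368 0.248 -2.514
v 0.598 0.048 -2.936
v 0.674 0.598 -2.968
v 1.15 0.722 -2.707
v 1.285 -0.176 -2.163
v 0.515 -0.375 -2.585
v 0.457 -0.51 -2.049
v 0.933 -0.387 -1.788
v 1.027 -0.169 -2.656
v 0.645 1.135 -1.615
v -0.125 0.936 -2.037
v 0.227 1.147 -2.412
v 0.703 1.27 -2.151
v 0.562 0.712 -1.264
v -0.208 0.512 -1.686
v 0.01 0.038 -1.493
v 0.486 0.162 -1.232
v 0.133 0.929 -1.544
v -2.636 2.752 -2.172
v -2.773 2.787 -0.659
v -3.002 3.997 -2.235
v -3.139 4.032 -0.721
v -1.041 3.228 -2.039
v -1.178 3.263 -0.525
v -1.407 4.473 -2.101
v -1.544 4.508 -0.588
v -0.764 -1.598 -1.227
v -2.144 -2.633 -0.196
v -1.183 -0.441 -0.626
v -2.564 -1.475 0.405
v 0.364 -1.845 0.035
v -1.017 -2.879 1.066
v -0.056 -0.687 0.636
v -1.436 -1.722 1.667
v -1.319 2.401 2.53
v -0.599 3.16 2.698
v -2.101 2.719 4.43
v -0.909 3.378 2.534
v -1.282 3.448 2.369
v -1.661 3.358 2.228
v -1.987 3.122 2.134
v -2.212 2.777 2.099
v -2.3 2.374 2.13
v -2.24 1.975 2.222
v -2.039 1.641 2.361
v -1.728 1.423 2.525
v -1.356 1.353 2.69
v -0.977 1.443 2.831
v -0.651 1.679 2.926
v -0.426 2.025 2.96
v -0.337 2.427 2.929
v -0.398 2.826 2.837
f 1 38 17
f 38 12 41
f 17 41 6
f 38 41 17
f 1 17 13
f 17 6 18
f 13 18 2
f 17 18 13
f 1 13 22
f 13 2 23
f 22 23 8
f 13 23 22
f 1 22 34
f 22 8 37
f 34 37 11
f 22 37 34
f 1 34 38
f 34 11 42
f 38 42 12
f 34 42 38
f 2 18 29
f 18 6 32
f 29 32 10
f 18 32 29
f 6 41 19
f 41 12 40
f 19 40 5
f 41 40 19
f 12 42 39
f 42 11 35
f 39 35 3
f 42 35 39
f 11 37 36
f 37 8 24
f 36 24 7
f 37 24 36
f 8 23 28
f 23 2 25
f 28 25 9
f 23 25 28
f 4 30 16
f 30 10 31
f 16 31 5
f 30 31 16
f 4 16 14
f 16 5 15
f 14 15 3
f 16 15 14
f 4 14 21
f 14 3 20
f 21 20 7
f 14 20 21
f 4 21 26
f 21 7 27
f 26 27 9
f 21 27 26
f 4 26 30
f 26 9 33
f 30 33 10
f 26 33 30
f 5 31 19
f 31 10 32
f 19 32 6
f 31 32 19
f 3 15 39
f 15 5 40
f 39 40 12
f 15 40 39
f 7 20 36
f 20 3 35
f 36 35 11
f 20 35 36
f 9 27 28
f 27 7 24
f 28 24 8
f 27 24 28
f 10 33 29
f 33 9 25
f 29 25 2
f 33 25 29
f 44 46 43
f 47 44 43
f 43 46 45
f 45 47 43
f 44 50 46
f 48 44 47
f 48 50 44
f 46 50 45
f 49 47 45
f 45 50 49
f 49 48 47
f 50 48 49
f 52 54 51
f 55 52 51
f 51 54 53
f 53 55 51
f 52 58 54
f 56 52 55
f 56 58 52
f 54 58 53
f 57 55 53
f 53 58 57
f 57 56 55
f 58 56 57
f 60 59 62
f 60 62 61
f 62 59 63
f 62 63 61
f 63 59 64
f 63 64 61
f 64 59 65
f 64 65 61
f 65 59 66
f 65 66 61
f 66 59 67
f 66 67 61
f 67 59 68
f 67 68 61
f 68 59 69
f 68 69 61
f 69 59 70
f 69 70 61
f 70 59 71
f 70 71 61
f 71 59 72
f 71 72 61
f 72 59 73
f 72 73 61
f 73 59 74
f 73 74 61
f 74 59 75
f 74 75 61
f 75 59 76
f 75 76 61
f 76 59 60
f 76 60 61

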